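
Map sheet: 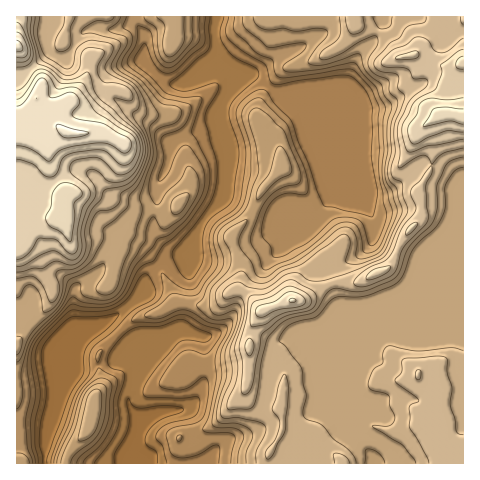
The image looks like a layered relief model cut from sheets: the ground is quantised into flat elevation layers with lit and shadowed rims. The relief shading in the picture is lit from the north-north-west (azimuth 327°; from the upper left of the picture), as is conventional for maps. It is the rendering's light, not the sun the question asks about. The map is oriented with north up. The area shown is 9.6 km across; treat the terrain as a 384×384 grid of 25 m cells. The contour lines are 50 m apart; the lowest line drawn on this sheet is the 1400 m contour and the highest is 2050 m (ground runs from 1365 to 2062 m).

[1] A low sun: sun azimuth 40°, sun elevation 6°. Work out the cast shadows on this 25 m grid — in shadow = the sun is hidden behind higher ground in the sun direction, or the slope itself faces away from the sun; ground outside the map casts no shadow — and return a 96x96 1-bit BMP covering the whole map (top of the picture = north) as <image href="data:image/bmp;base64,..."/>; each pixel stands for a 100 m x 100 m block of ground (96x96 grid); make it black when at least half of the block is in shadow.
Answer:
<image width="96" height="96" href="data:image/bmp;base64,Qk2+BAAAAAAAAD4AAAAoAAAAYAAAAGAAAAABAAEAAAAAAIAEAAATCwAAEwsAAAIAAAAAAAAA////AAAAAAAPwAP////4AHgP/8APxgH////8APAP/8AP7wH////4AOAf/4AH/wD////AAIAf/4AH/wD////gAAA//4AD/wD////wAAB//4AD/gB////8AAD4PwAB/gB////+AABADAAA/gB/////AAAAAAAA/gD/////AAAA4AAAfgD/////AAAD8AAAPwH////AAAAD8AAAPwH///+AAAAH4AAAHwD///+AAAAf/8AAHwD///+AAAAf/8AAHgB///+AAAAf/4AAGAB///+AAAAP/gAAHAA+f/+AAAAB+AAADwA///+AAAAAAAAGD4Af///AAAAAMAAHB4A////AAAAAcAAPh4/////AAAAA4ACPw4/////AAAABgAAP84/////EAAAAAAAP+Qf////PAAAAAAAH/Af///+PgAAAAAAH/gP///+fwEAAAAAD/wP////f8PAAAAAD/4H/////+HgAAAD//8D//////H4AAAD//+D//////38AAAD/f/g////7/3+AAAD/P/wA///x/z/AAAD/P/4AP//g/j/gAAD/H/4wAf/AcD/4AAD/H/x+Af/AAB/8AAD/H/h/AfkAAB/+AAD/HgA/D8AAAA//AAD/PAA/H4AAAAP/gAD//gA+H8AAAAA/gAD//wA+H+AAAAAHgAD//wAcD/gAAAAAAAD//gAYD/wAAAAAAAD/+AAAB/4AAAAAAAAf+AAAB/4AAAA/AAAP8AAAA/wAAAA/gAAP8AACA/wAAAA/wAAP8AAHgfwAAAA/4AAP4AAHgfgAAcA/8AAP4AAHgPAAAfB/8QAP4AAHwEAAAfz/4AAPwAAH4AAAAP//4AAGAGAD4AAAAP//4AAAAPAB4H8BAH//+AAAAPgAwH/D8H//+AAAAPAAwH/j/j///AABAPAAAD/j/j///AAAAPwAAD/x/D//+AAAAP8AAD/x+B//8AB8Af+AAD/g+D//8AD+A/+AAD/gcH//+AD+D/8AAD/wAf///AD+P/8AAD/wAf///wD+f/8AAD/4A////4/+f/8AAD/4A//////+//8AAD/4B//////+//4AAD/4B//////8//4AAD/4B//////4//wAAD/4B/////8B//gBAB/4A////f8DwAADwB/wA////P8DgAAD4B/wAf//+P8DAAAD4A/wAf//8H8AAAAAgA/gAf//4D8AAAAAAAfAcP//+AAAAAAAAAeB/P///gAAAAGAAAIB/////gAAAAeAABwD////8AAAAAcAAD4H////8AAAAAYAAD+P////8AAQAAAAA///////8AAQAAAOB///////94AAAAAfg///////88CAAAA/w////////8/AHAB/w////////8fgHgB/4f//A////gfgDgD/wf//Af/4/ADBjgD/wv//wH/gAACB4AB/g3//8ADgAAAAwAB/gH/8/HwgAAAAgAB/AD/8/n/gAAAAAAB/AD/+fz/gAAAAAAB/AD//f7/AAAAAAPB/AD/+AN+AAAQAAPh/AB/8AA8AAAAAAHA+AB/4AA8AAAA="/>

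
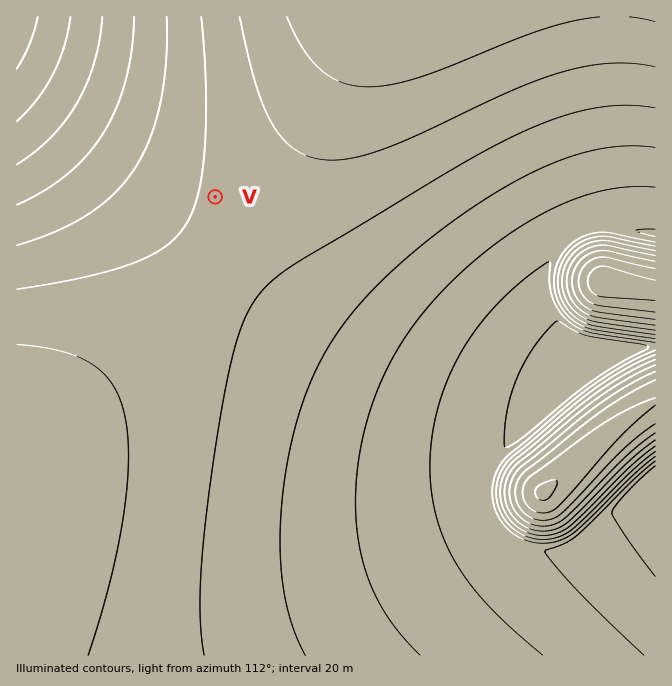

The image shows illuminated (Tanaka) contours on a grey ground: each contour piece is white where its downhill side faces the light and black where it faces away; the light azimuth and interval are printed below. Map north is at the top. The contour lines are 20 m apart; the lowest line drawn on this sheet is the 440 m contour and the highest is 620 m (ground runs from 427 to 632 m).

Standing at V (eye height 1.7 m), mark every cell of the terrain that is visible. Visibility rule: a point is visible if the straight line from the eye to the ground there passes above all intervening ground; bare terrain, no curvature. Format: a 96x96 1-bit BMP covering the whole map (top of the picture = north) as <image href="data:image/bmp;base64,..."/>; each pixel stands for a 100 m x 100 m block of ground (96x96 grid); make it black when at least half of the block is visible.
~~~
<image width="96" height="96" href="data:image/bmp;base64,Qk2+BAAAAAAAAD4AAAAoAAAAYAAAAGAAAAABAAEAAAAAAIAEAAATCwAAEwsAAAIAAAAAAAAA////AAAAAAAAAPAAAAAAAAAAAAAAAPAAAAAAAAAAAAAAAPgAAAAAAAAAAAAAAHwAAAAAAAAAAAAAAHwAAAAAAAAAAAAAAH4AAAAAAAAAAAAAAD8AAAAAAAAAAAAAAD8AAAAAAAAAAAAAAD+AAAAAAAAAAAAAAD/AAAAAAAAAAAAAAB/gAAAAAAAAAAAAAB/gAAAAAAAAAAAAAB/wAAAAAAAAAAAAAA/4AAAAAAAAAAAAAA/8AAAAAAAAAAAAAA//AAAAAAAAAAAAAAf/gAAAAAAAAAAAAAf/4AAAAAAAAAAAAAf/+AAAAAAAAAAAAAf//gAAAAAAAAAAAAP//4AAAAAAAAAAAAP///AAAAAAAAAAAAP///wAAAAAAAAAAAP///8AAAAAAAAAAAH////gAAAAAAAAAAH////4AAAAAAAAAAH////+AAAAAAAAAAH/////wAAAAAAAAAD/////8AAAAAAAAAD//////gAAAAAAAAD//////4AAAAAAAAD///////AAAAAAAAD///////wAAAAAAAB///////+AAAAAAAB////////gAAAAAAB////////4AAAAAAB////////8AAAAAAB/////////AAAAAAA/////////gAAAAAA/////////wAAAAAA/////////4AAAAAA/////////8AAAAAA//////////AAAAAAf/////////gAAAAAf/////////gAAAAAf/////////wAAAAAf/////////+AAAAAf/////////AAAAAAf////////4AAAAAAP////////wAAAAAAP////////gAAAAAAP////////AAAAAAAP////////AAAAAAAP////////AAAAAAAP///////+AAAAAAAP///////+AAAAAAAP///////+AAAAAAAP////////AAAAAAAP////////AAAAAAAP////////AAAAAAAP////////gAAAAAAf////////gAAAAAAf////////wAAAAAA/////////8AAAAAB//////////AAAAA///////////wAB/////////////wA//////////////wD//////////////wD//////////////wD//////////////gD//////////////gD//////////////gD//////////////gD/////gf///////AD/////AH///////AD/////AD///////AD////+AA///////AD////+AAf//////AD////+AAH/////+AD////+AAD/////+AD////8AAB/////+AD////8AAA/////+AD////8AAAf////+AD////8AAAP////8AD////4AAAH////8AD////4AAAD////8AD////4AAAB////8AD////4AAAA////8AD////wAAAAf///8AD////wAAAAP///8AD////gAAAAH///8AD////gAAAAD///8AD////AAAAAB///8AD////AAAAAB///8AD///+AAAAAA///8AA="/>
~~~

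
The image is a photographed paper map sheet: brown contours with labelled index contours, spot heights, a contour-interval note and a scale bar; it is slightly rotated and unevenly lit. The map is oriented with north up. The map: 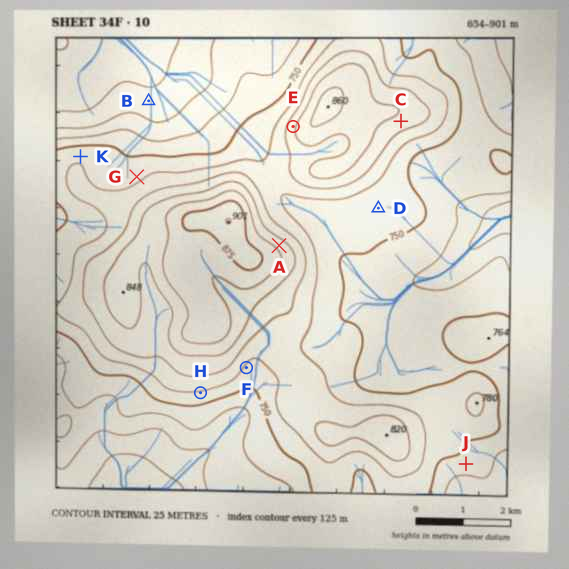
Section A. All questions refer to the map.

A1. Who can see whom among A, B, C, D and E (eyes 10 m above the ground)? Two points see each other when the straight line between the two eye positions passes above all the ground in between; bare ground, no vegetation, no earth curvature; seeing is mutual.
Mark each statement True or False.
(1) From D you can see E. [False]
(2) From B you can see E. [True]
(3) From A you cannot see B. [True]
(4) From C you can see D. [True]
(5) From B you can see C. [False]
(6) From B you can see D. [False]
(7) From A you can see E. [True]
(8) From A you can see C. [True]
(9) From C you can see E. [False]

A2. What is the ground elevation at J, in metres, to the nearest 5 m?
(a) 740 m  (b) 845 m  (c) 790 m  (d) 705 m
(a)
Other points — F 770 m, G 770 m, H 770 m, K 770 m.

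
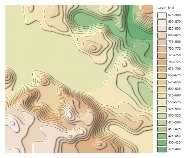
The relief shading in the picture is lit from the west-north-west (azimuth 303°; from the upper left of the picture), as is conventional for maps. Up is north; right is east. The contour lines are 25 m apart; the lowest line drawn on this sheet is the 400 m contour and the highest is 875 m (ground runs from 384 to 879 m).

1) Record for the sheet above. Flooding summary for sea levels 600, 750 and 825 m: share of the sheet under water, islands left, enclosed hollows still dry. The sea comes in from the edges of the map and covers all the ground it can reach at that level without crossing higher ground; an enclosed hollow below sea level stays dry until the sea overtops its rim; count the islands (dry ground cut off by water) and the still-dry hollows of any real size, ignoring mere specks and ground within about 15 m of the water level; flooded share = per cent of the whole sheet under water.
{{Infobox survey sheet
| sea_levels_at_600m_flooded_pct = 65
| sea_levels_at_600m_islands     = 1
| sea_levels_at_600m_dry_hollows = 0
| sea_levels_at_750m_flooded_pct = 82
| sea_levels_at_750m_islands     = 1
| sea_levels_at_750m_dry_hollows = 0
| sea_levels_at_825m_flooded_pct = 93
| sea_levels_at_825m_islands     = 1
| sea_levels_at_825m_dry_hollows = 0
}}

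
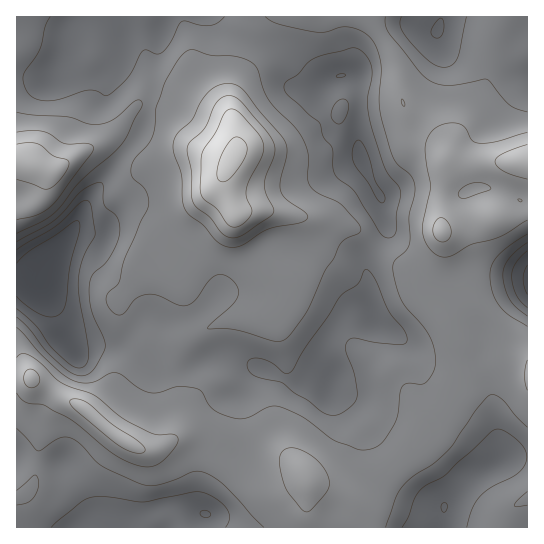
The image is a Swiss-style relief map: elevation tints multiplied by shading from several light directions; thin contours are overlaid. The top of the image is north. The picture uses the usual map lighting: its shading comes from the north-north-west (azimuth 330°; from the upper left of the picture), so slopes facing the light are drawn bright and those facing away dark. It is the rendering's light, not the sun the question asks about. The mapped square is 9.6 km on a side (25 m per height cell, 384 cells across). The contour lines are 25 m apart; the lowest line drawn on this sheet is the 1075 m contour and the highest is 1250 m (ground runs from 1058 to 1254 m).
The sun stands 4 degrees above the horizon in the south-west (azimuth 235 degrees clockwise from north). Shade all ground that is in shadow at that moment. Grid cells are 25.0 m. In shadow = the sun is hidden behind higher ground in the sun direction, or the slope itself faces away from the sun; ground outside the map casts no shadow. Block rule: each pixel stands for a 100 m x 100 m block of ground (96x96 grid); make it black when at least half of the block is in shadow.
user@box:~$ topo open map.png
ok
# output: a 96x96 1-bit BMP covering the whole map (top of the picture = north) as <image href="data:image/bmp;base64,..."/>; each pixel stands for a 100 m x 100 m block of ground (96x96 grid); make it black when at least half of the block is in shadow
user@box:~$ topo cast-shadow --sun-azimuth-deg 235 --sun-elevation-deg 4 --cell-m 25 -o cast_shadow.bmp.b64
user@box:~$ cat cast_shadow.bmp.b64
<image width="96" height="96" href="data:image/bmp;base64,Qk2+BAAAAAAAAD4AAAAoAAAAYAAAAGAAAAABAAEAAAAAAIAEAAATCwAAEwsAAAIAAAAAAAAA////AAAAAAAAAAAAAAAAAAAAAAAAAAAAAAAAAAAAAAAAAAAAAAAAAAAAAAAAAAAAAAAAAAAAAAAAAAAAAAAAAAAAAAAAAAAAAAAAAAAAAAAAAAAAAAAAAAAAAAAAAAAAAAAAAAAAAAAAAAAAAAAAAAAAAAAAAAAAAAAAAAAAAAAAAAAAAAAAAAAAAAAAAAAAAAAAQAAAAAAAAAAAAAAAwAAAAAAAAAAAAAABwAAAAAAAAAAAAAAAAAAAAAAAAACAAAAAAAAAAAAAAAPAAAAAAAAAAAAAAA/gAAAAAAAAAAAAAB/gAAAAAAAAAAAAAH/gAAAAQAAAAAAAAP/AAAAB4AAAAAAAAf+AAAAD4AAAAAAAA/8AAAAH4AAAAAAAB/4AAAAf4AAAAAAAH/wAAAA9wAAAAAAAP/gAAAAQAAAAAAAA//AAAAAAAAAAAAAD/+AAAAAAAAAAAAAP/wAAAAAAAAAAAAAf/wAAAAAAAAAAAAAf/wAAAAAAAAAAAAA//gAAAAAAAAAAAAA//gAAAAAAAAAAAAA//gAAAAAAAAAAAAB//gAAAAAAAAAAAAB//gAAAAAAAAAAAAD//AAAAAAAAAAAAAD//AAAAAAAAAAAAAH/+AAAAAAAAAAAAAP/8AAAAAAAAAAAAAf/4AAAAAAAAAAAAA//wAAAAAAAAAAAAB//wAAAAAAAAAAAAD//wAAAAAAAAAAAAD8HgAAAAAAAAAAAAD8AAAAAAAAAAAAAAD8AAAAAAAAAAAAAAH8AAAAAAAAAAAAAAD8AAAAAAAAAAAAAAD8AAAAAAAAAAAAAAB8AAAAAAAAAAAAAAAcAAAAAAAAAAAAAAAAAAAAAAAAAAAAAAAAAAAAAAAAAAAAAAAAAAAAAAAAAABgAAAAAAAAAAAAAADwAAAAAAAAAAAAAAHwAAAAAAAAAAAAAAPwAAAAAAAAAAAAAAfwAAAAAAAAAAAAAAfwAAAAAAAAAAAPwA/wAAAAAYAAAAAP4A/wAAAAAYAAAAAf4A/gAAAAAAAAAAAP4A/AAAAAAAAAAAAH4A+AAAAAAAAAAAABwAeAAAAAAAAAAAAAAAcAAAAAAAAAAAAAAAAAAAAAAAAAAAAAAAAAAAAAAAAAAAADAAAAAAAADAAAAAAPgAAAAAAAHgAAAAAfxgAAAAAAPwAAAAA//gAAAAAAfwAAAAA//gAAAAAAPwAAAAB//gAAAAAADwAAAAD//gAAAAAAAAAAAAD//wAAAAAAAAAAAAH//wAAAAAAAAAAAAH//wAAAAAAAAAAAAP//4AAAAAAAAAAAAP//4AAAAAAAAAAAAP//8AAAAAAAAAAAAP//8AAAAAAAAAAAAH//+AAAAAAAAAAAAB//+AAAAAAAAAAAAAP/8AAOAAAAAAAAAAAAAAA/AAAAAAAAAAAAAAB/AAAAAAAAAAAAAAD/AAAAAAAAAAAAAAD/AAAAAAAAAAAAAAH/AAAAAAAAAAAAAAH/AAAAAAAAAAAAAAP/AAAAAAAAAAAAAAP+AAAAAAAAAAAAAAP8AAAAAAAAAAAAAAHgAAA="/>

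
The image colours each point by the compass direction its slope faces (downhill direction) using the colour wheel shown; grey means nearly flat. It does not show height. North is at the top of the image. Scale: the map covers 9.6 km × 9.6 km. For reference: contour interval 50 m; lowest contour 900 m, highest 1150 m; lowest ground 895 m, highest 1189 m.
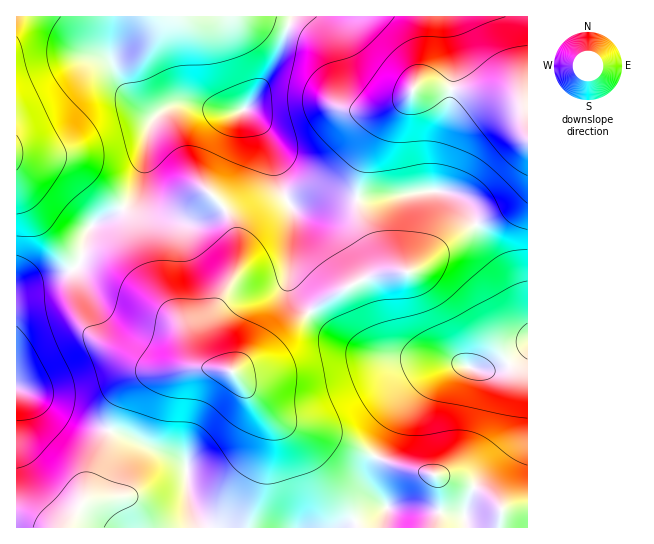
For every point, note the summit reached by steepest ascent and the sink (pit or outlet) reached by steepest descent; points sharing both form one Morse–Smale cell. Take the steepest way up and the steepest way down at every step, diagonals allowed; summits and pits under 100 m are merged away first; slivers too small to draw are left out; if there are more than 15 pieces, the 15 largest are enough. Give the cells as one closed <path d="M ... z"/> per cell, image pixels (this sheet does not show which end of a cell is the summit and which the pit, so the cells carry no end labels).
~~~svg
<path d="M441 191l-84 8 0 8 6 19 13 27 11 14 15 5-16 0-12 3-41 20-16 10-43 43-41 24-18-4-29 0-27 4-21 7-11 10-10 16-8 25 62 25 14 8 3 30 10 35 145 0 42-19 2-2-12-13-4-8 0-15 17-40 20-33 21-19 21-12 16-2 16 6 13-2 18-8 15-14 0-25-19-45-25-38-20-37-11-9z"/><path d="M195 104l-22 1-18 13-7 15-5 38-10 26-16 16-23 11-5 5-10 36-8 6-55 16 0 100 59 33 32 11 4-2 10-32 6-8 11-10 13-6 35-5 29 0 18 4 41-24 43-43 16-10 37-19 16-4 17-1-16-4-11-14-13-27-6-27-38 0-22 6-6 0-3-3-8-19-9-40-11-18-14-16-8 3-13 0z"/><path d="M291 16l-274 0-1 270 55-15 8-6 10-36 5-5 23-11 16-16 10-26 5-38 4-11 7-9 19-9 17 0 30 8 13 0 7-3 14-18 12-21 10-23z"/><path d="M527 16l-96 1-2 36-4 16-14 26-23 23-13 19-11 24-7 28 1 10 28-2 43-6 20 1 10 5 10 13 15 29 25 38 18 44z"/><path d="M430 16l-138 1-13 37-11 21-23 34 15 16 11 18 10 44 10 18 28-6 38-1 3-24 15-37 13-19 23-23 14-26 4-16z"/><path d="M527 348l-14 13-14 7-17 3-16-6-12 0-31 18-22 24-29 59-1 20 4 8 12 13-43 20 183 1z"/><path d="M17 388l-1 139 50 1 21-33 13-32 9-32-34-11z"/><path d="M111 431l-2 0-9 32-13 32-20 32 130 1 0-7-9-28-3-30-14-8z"/>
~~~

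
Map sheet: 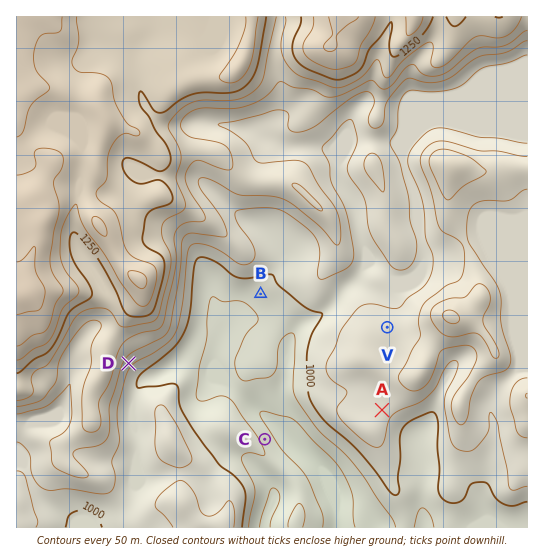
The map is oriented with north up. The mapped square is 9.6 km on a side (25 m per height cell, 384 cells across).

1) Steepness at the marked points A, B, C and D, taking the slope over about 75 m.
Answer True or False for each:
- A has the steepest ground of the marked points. False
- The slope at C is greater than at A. True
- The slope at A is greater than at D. False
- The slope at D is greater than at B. True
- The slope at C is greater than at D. False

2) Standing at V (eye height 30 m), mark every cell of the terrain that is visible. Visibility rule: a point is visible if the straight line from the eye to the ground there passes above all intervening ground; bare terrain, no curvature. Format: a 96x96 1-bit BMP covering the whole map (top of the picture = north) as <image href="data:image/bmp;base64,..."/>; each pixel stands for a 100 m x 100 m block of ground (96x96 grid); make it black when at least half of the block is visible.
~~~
<image width="96" height="96" href="data:image/bmp;base64,Qk2+BAAAAAAAAD4AAAAoAAAAYAAAAGAAAAABAAEAAAAAAIAEAAATCwAAEwsAAAIAAAAAAAAA////AAAAAAAAAAAAMQAAAAAAAAAAAAAAf4AAAAAAAAAAAAAA/4AAAAAAAAAAAAAB8wAAAAAAAAAAAAAB8AAAAAAAAAAAAAAD8AAAAAAAAAAAAAAP8AAAAAAAAAAAAAAP8AAAAAAAAAAAAYAH8AAAAAAAAAAAB4AD+AAAAAAAAAAAHwAB+AAAAAAAAAAAPwAA+AAAAAAAAAAAfwAB+AAAAAAAAAAAf4AD8AAAAAAAAAAAAcAD8AAAAAAAAAAAAeAH8AAAAAAAAAAAAeAH8AAAAAAAAAAAAeAP+AAAAAAAAAAAAeAP/gAAAAAAAAAAA+AP/gAAAAAAAAAAA+Af/gAAAAAAAAAAA/Af+AAAAAAAAAAAA/AfwAAAAAAAAAAAA/g/wAAAAAAAAABgA/g/wAAAAAAAAAHgA/7/wAAAAAAAAAHgAf//4AAAAAAAAADAAf//4AAAAAAAAADgAP//4AAAAAPgAADgAP//8AAAAAfwAAD4AP//+AAAAB/4AAD+AP//+AAAAH/4AMD+AH///gAAAP/4AMD/AH///wAAAP/8AAD/gH///4AAAP/8AAD/gD///8AAAP//AADnwB////AAAP//gABHwA////AAAP//gAAHgAf///gAAP//gAAPgAH///4AAP//gAAPAAD////4Af//AAAPAAD/////wP//AAAeAAD/////4P/+AAAcAAD////58P/+AAAYAAD////x+P//AAAAAAD////w////gAAAAAH/+P/g////gAAAAAH/8H+Af///jAAAAAD/8H+Af8///AAAAAB/4H8AP8///AAAAAA/4H8AH///+AAAABg/wH8AH///+AAAAD//wP8AH///+AAAAH////4AH/8f8AAAAH////4AP/4f8AAIAP////4Af/4f8AAAAP////4A//wf4AAAAP////8D//wP4AAAAP/////f//4PwAAAAP////////4PwAAAABH/////B/4PwAAAAAA////+B/4PwDgAAwAf///8B/wP4fwAAwAP///4D/gf//8Hg4AP///AD/gf//8DwYAf//AAH/gf//8BwYAf/+AAH/gf/H8BwYA//8AAPfA/wAABgYAf/8AAeAA/AAAAgYAf/8AAOAA4AAAAAcAfw4AAOAAAAAAAAOAfgAAA+AAAAAAAAPP/AAAB+AAAAAAAAP/+AAAD+AAAAAAAAPH8AAAH+AAAAAAAAHD8AAAH+AAAAAAAAGD8AAAH+BgAAAAAAGB8AAAD/AgAAAAAAMA/4AAB/AQAAAAAAMAf/4AB/gwAAAAAAPwP/+A9/g4AAAAAAPwH//B//x8AAAAAAPgD//3////4AAAAAHAA///////+AAAAACAAAP//////AAAAAAAAAH//////gAAAAAAAAD//////wAAAAAAAAD//////wAAAAAAAAB+P///54AAAAAAAAB+B///44AAAAAAAAA8AAf388AAAYAAAAA8AAfj88AAB4AAAAA8AAfh/+AAD4AAAAA8AAfx/+AAPwAAAAA8AAfx//AAfwAAAAA8AAPh//AA="/>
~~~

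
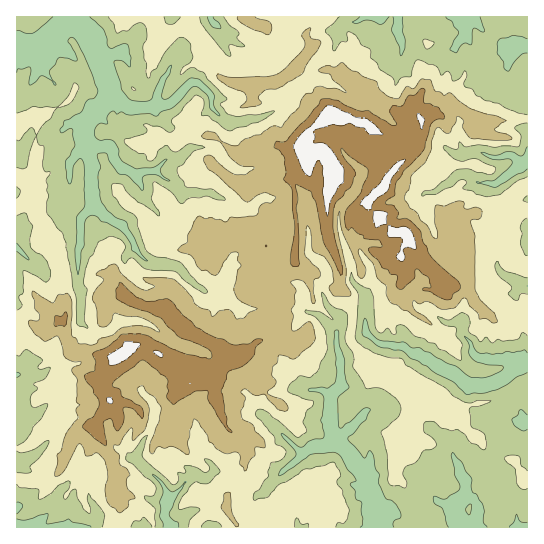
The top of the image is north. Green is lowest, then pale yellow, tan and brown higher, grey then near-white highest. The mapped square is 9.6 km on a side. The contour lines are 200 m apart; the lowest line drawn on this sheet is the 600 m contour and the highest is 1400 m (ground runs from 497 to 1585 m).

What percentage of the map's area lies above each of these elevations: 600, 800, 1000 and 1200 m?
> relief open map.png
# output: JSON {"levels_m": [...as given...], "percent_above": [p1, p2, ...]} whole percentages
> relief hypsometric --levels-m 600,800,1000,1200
{"levels_m": [600, 800, 1000, 1200], "percent_above": [90, 64, 30, 10]}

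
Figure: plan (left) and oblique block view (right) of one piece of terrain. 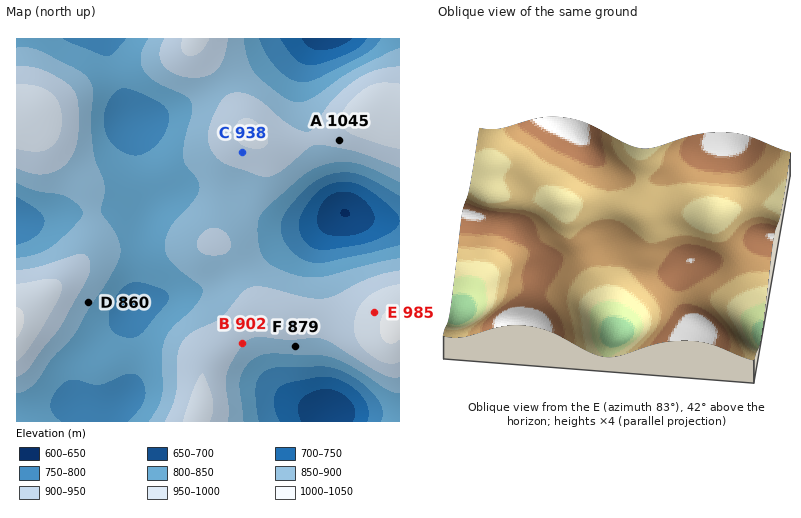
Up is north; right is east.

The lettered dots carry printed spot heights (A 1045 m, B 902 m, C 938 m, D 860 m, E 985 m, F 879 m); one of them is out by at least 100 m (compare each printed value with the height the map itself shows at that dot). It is A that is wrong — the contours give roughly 920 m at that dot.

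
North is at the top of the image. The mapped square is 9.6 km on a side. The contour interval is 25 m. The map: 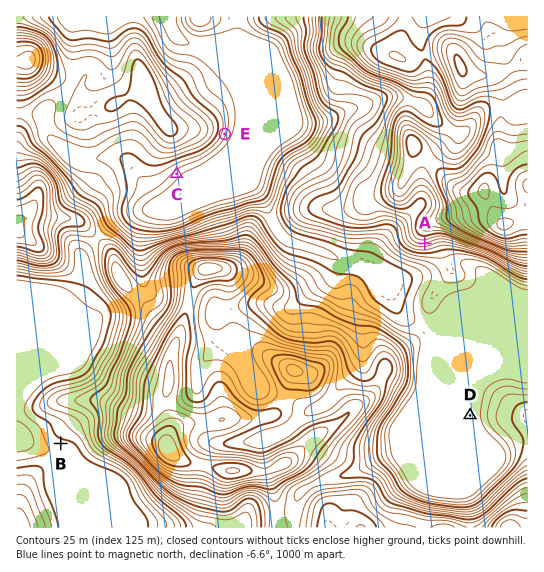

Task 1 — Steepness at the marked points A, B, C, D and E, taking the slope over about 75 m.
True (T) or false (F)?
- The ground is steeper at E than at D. T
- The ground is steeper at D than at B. F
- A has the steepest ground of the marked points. T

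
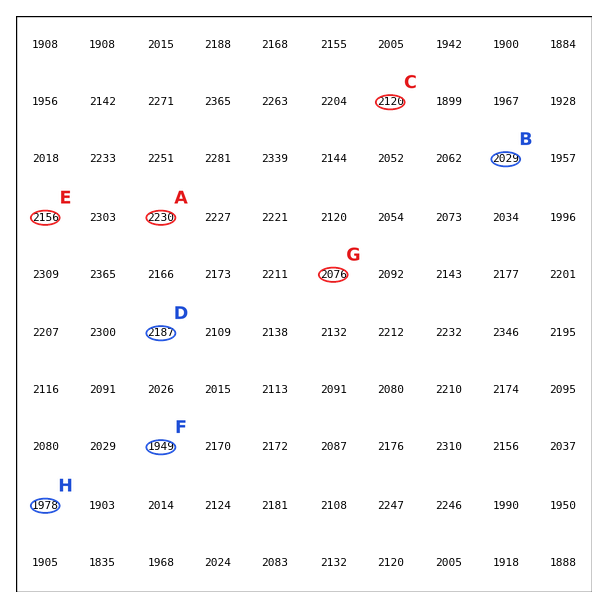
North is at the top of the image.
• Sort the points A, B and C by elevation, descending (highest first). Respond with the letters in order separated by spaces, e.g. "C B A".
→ A C B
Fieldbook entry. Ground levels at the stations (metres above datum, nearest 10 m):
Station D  2190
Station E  2160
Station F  1950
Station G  2080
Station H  1980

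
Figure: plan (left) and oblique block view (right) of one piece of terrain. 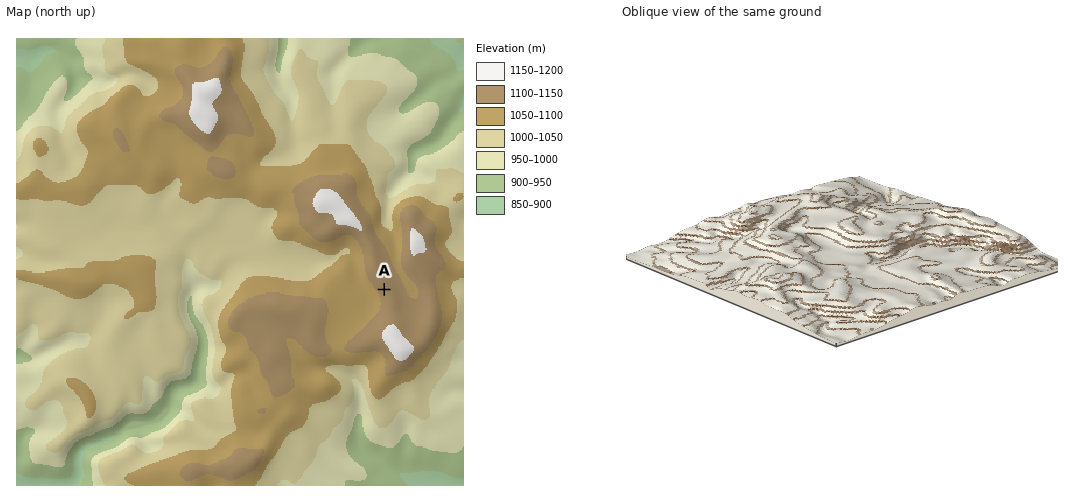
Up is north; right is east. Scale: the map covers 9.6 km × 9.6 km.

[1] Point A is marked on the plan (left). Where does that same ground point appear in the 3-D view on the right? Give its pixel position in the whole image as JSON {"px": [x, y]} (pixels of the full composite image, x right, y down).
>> {"px": [794, 213]}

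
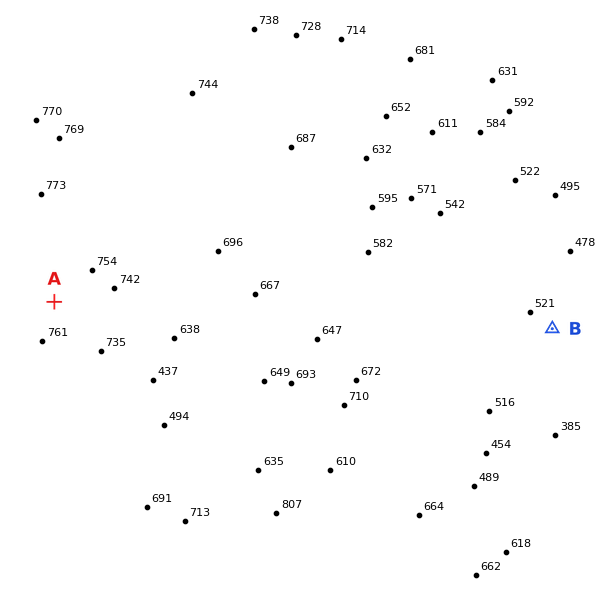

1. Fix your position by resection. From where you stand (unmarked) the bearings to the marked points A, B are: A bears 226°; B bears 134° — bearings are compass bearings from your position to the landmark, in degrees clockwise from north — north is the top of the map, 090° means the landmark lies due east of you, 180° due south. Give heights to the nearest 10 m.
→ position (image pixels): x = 289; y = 75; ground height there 720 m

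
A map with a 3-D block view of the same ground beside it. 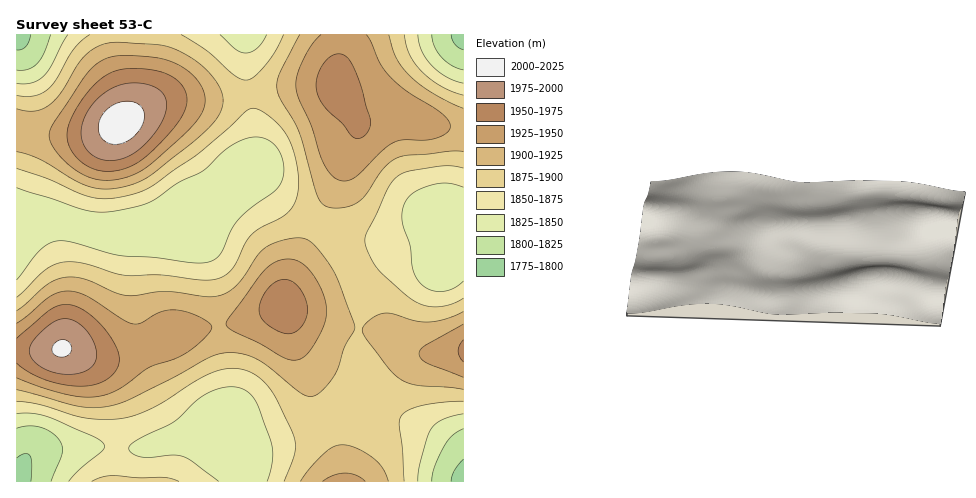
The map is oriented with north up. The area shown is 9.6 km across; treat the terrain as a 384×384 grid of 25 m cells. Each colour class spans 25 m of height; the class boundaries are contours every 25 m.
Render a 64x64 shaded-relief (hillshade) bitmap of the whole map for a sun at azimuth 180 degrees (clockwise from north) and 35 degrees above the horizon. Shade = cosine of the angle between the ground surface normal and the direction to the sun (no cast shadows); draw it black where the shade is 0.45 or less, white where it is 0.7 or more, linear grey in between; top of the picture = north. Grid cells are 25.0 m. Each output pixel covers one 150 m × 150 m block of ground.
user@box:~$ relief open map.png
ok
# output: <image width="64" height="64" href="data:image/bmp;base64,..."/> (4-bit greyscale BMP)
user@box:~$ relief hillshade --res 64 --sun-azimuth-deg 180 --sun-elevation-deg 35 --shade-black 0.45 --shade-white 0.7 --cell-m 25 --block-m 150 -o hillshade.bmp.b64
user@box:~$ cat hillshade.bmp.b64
<image width="64" height="64" href="data:image/bmp;base64,Qk12CAAAAAAAAHYAAAAoAAAAQAAAAEAAAAABAAQAAAAAAAAIAAATCwAAEwsAABAAAAAAAAAAAAAAABEREQAiIiIAMzMzAERERABVVVUAZmZmAHd3dwCIiIgAmZmZAKqqqgC7u7sAzMzMAN3d3QDu7u4A////AId3ZmVVREREREREVVVmZmZ3d2ZmVVVVVVVmZnd4iIiIiHd2ZlVVREREREVVVmZmZ3d3dmZlVVVVVVZmd4iIiIiId3ZmZVVVVVVVVVVmZmZ3d3d3ZmZlVVVVVmZ3iImZmIiHd3ZmZmZmZmZVZmZmZ3d4h3d3ZmZmVVVmZneIiZmZmIiHd3d3d3d3d2ZmZ3d3d4iIh3d3dmZmZmZnd4iJmZmZmYiIiIiIiIiId3d3d3d4iIiIiHd3dmZmZmd3iImZmaqqqZmZmZmZmZmIh3d3d3iIiIiIiId3ZmZmd3eIiZmqu7u7u7uqqqqqmZmIh3d3eIiIiIiIh3d2Zmd3d4iJmqq7zMzMzLu7qqqqmZiIiIiIiIiImYiId3dmd3d4iJmqu8zMzMzMzMu7qqqqmZiIiIiIiImZiIh3d3d3d4iJmqu7zN3d3d3czLu6qqqpmZmIiIiIiZmIiId3d3eIiZmqu7zN3d7d3dzMu7qqqqqpmZmZmZmZmZiIiIiIiIiZqqu7vM3e7u3dzMy7uqqqqqqqqZmZmZmZmIiIiIiIiZmqq7u8zd3u3dzMu7uqqqqqqqqqqqqqqZmZiIiIiIiZmqqru7zN3d3czLuqqqqqqru7u6qqqqqqqZmIiIiIiZmaqqq7vMzMzMy7qqmZmaqqu7u7u7u7qqqqmYiIiIiJmZmaqqq7u7u7u6qZmIiJmaqru7u7u7u7qqqZmIiIiIiZmZmZmqqZqqqpmYiId4iJmqqru7u7u7uqqpmYiIiIiIiIiIiZmYiIiIiId3d3d4iZmqqqq7u7u6qqmZiIiIiIiIh3d3iIZmZnd3d2ZmZ3eIiZmaqqqruqqqmZmYiIiIiId3ZmZmZVVVZmZmZmZmd3eIiJmZmqqqqqmZmZiIiIiId2ZlVVVURERVVVVVVmZnd3d3eIiJmZqqmZmZmIiId3d2ZVVEREMzNERERFVVZmZmZmZnd3iImZmZmZmIiHd3d2ZlVEQzMzMzNERERVVWZmZVVWZmZ3eIiZiIiIiHd3d2ZlVEQzMzMzMzM0REVVVVVVVVVVVmZneIiIh3d3d3dmZlVUQzMzMzMzMzRERVVVVVREREVVVWZ3d3d3d3d3dmZmVVREMzMzMzMzNERFVVVVRERERERVVWZmdmZmZ3d2ZmZVVEREM0RDMzM0RERVVURERERERERVVWZmZmZmd3dmZlVVVUREREQzMzRERERERERERERERFVVVVVWZmZ3d3ZmZmZVVVVVREQzNERERERERERERERVVVVVVVVmZmd3dmZmZmZmZWVVREREREREREREREREVVVVVURVVVZmZ3d3dmd3d3d2ZlVURERERERERERERVVVZmVVREVVVmZnd3d3d3eIiHd2ZVVURERFVVVVVVVVVmZmZlVERVVmZnd3d3d3eIiIh3dmZVVVVVVVVVVVVmZmZmZmVVRFVWZnd3d3d3d3iIiHd3ZmZVZmZmZmZmZmZ3d3ZmVVVVVWZ3d3d3d3d3d3d3d3d2ZmZnd3d3d3d3d3d3dmZVVVVWZ3eIiIiHd3d3d3d3d3d3d3iIiIiIiHd3d3d2ZVVVVVZniImZiIh3d3d3d3iId3iImZmZmZmIiHd3d3ZmVVVVZneJmZmZiId3d3d3iIiIiJmqqqqqqZmIiIh3d2ZVVVZmeImaqZmIiIiIiIiImZmZqru8y7u6qZmIiId3ZmZVZmd4iZqqmZiIiIiIiImZmaq7zMzczMu6qZmIiHd2ZmZmZ3iZmqqZmYiZmZmZmqqqq7zN3d3dzLuqqZmId3ZmZmZniJmZqpmZmZmZmZmaqqu7zN3e7t3cy7uqmYh3d2ZmZneImZmZmZmZmqqqqqqru7zM3d3u3dzMu7qpmId3dmZ3eIiZmZmZqqqqqqqqq7u7vMzN3d3d3MzLu6qZiId3d3eIiZmZmZqqqqu7u7u7u7u7u8zMzMzMzMy7qqmYiIiIiIiJmZmZmqqru7u7u7uqqqqqu7u8zMzMzLu6qpmZmYiIiIiIiJmaqru7u8u7uqqZmZmqqqu7u7zLu7uqqqmZmZmZiIiIiZmqq7u7u7upmZiIiJmZqqq7u7u7u7uqqqqqmZmIiIiImZqqu7u7qqiIh3d4iImZmqqru7u7u6qqqqqpmZiIiIiImZqqqqqZl3d2Zmd3eIiJmZqqqqqqqqqqqqqZmIiIiIiImZmZmIh2ZmZmZmZnd3iImZmqqqqqmZmqqpmZmIiId4iIiId3ZmVVVVVVVVZmZ3eIiZmZmZmZmZmpmZmZiIh3d4d3ZmVVVEREREVVVVVWZneIiIiIiIiZmZmZmZmIiHd3d2ZVRERDM0RERERERFVWZnd3d3d3iIiZmZmYiIiId3d2ZUQzMzMzNERERERERFVWZmd2Znd3eIiIiIiIiId3dmZUQzIiIzNERFVERERERFVVVmZmZmZ3d3iIh4iHd3dmZVQzMiIjM0RFVVRERERERERVVVVVZmZnd3d3d3d3dmZVRDMzMzNERFVVVEREMzMzREREVVVVVmZmZmd3d3d2ZlVEQzMzNERVVVVUREMzMzMzNERFVVVVVVZmZmZnd3ZmVVRERERFVVVVVUREQzMzMzMzREVVVVVVVWZmZmZnZmZlVVVURVZmZlVUREQzMzMzM0REVVVVVVVVVmZmZmZmZmZmVVVVVmZmZVRERDMzMzNEREVVZmZmZVVVVVVWZmZmZmZmZmZnd2ZlVERDMzMzM0REVVVmZmZmZlVVVVVmZmZmZmZmZ3"/>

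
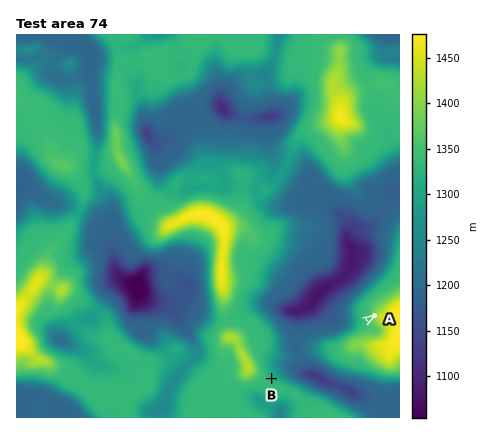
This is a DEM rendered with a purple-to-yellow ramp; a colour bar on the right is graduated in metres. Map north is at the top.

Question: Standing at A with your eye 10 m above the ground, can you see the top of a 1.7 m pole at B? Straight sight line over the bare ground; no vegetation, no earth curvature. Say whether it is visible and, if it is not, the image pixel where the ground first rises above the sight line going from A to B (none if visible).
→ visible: true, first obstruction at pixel None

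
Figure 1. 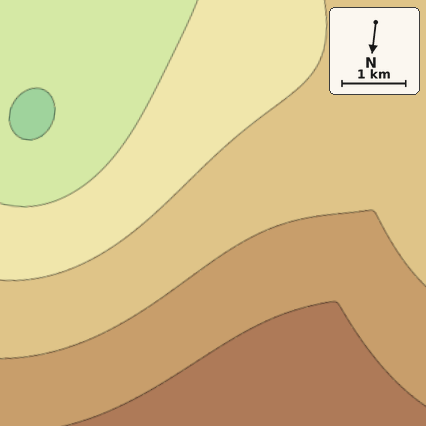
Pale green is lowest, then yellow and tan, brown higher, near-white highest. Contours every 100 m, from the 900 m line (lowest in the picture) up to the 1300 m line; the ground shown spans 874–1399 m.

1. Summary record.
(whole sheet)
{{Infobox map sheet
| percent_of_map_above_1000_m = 83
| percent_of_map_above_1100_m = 64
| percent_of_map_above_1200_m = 36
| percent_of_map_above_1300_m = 14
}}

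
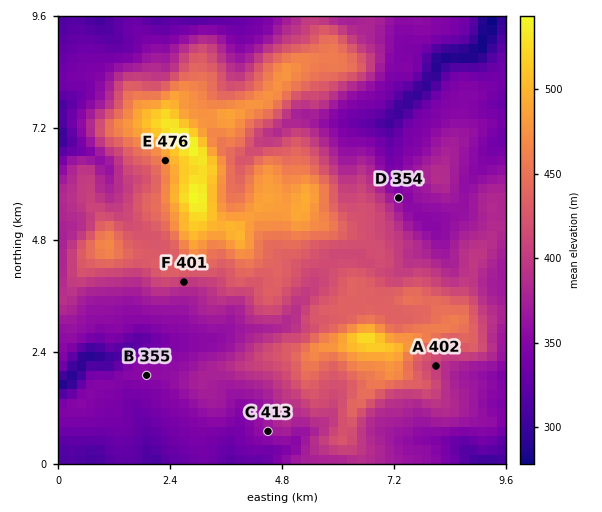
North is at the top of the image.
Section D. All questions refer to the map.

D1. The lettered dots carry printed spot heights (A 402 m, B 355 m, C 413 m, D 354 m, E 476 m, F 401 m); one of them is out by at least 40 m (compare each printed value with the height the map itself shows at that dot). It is C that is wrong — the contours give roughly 363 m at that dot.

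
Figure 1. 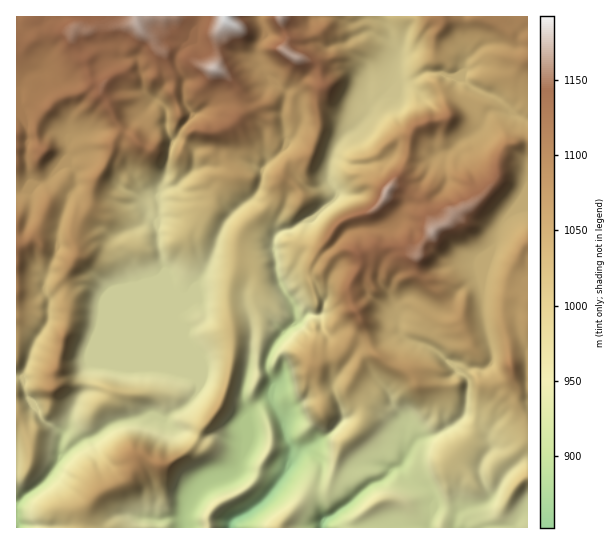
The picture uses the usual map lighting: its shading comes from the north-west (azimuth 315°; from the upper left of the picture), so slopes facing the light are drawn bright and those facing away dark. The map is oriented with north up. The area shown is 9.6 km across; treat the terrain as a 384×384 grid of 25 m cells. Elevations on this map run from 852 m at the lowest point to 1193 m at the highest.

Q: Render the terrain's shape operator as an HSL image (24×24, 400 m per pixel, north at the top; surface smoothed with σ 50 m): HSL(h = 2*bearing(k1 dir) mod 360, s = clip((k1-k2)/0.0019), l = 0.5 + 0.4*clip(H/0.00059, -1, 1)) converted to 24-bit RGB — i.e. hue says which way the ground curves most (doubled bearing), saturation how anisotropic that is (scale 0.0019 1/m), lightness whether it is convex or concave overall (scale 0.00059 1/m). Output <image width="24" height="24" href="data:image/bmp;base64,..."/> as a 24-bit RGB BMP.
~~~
<image width="24" height="24" href="data:image/bmp;base64,Qk32BgAAAAAAADYAAAAoAAAAGAAAABgAAAABABgAAAAAAMAGAAATCwAAEwsAAAAAAAAAAAAAPB6RxpBxorJcsqhRUn5Adms7oYNBNpmHM5LP+UQ5Ak8pSaDK8szWr3JVB2BgljfgxmN0YW5SdZVpWomWollwbnWSwVpZSoNhADwQcrqSrmSu3LDHzn3HSIdaj7VXHolfOW9g9HnZ+8/8B0EkToA/1ZmoqoHCHo9oHM1EyqHglGuobz5ur51jcKxcIV2H50da+KXSBC8lgmyhlLaltFCj4LPKynzejckjGj0cTWs/K2A38bGuFEVFt6SKzkmKXJOGU260SH4rj2N5pUOvjrOWPF2tS7+JQ/Jk8uZkPk6PHFw9X5BLlHbJ3ebupdju+cv/1qr1YcnQR2R48ZmPJE2QVYg5nCiZ2LdzSnRQgoKeS3F9bYu4tpejd2Keak+fr3ZTdN+RqDB4RDmDVYkmDkcQqKYiVSsfNisc/2NQSY4RSVdrf9pUVBCQ3liRAG4F83KVv3nCUnhuelp6XY4vNoMqvX+HX1h8np59grwj/1YjGEZR2rHFqVyxWXYzXnE9P49gLmmG/8zPDC4/ZNpWXCZjZBx47vLZBSxNv6V8iEt+SyYoiblnR7lvmSg4fF5qkr1xYAGA9u/VLIbkL6fTqrrjqZjkmIzWm4G3L11n/9m2AQdju+VBIxRH7PVkndUa1XqSYY9scTFmndjUhLDCsbXlChDCg2GuTdlCC3V469q8NqcdRlQybl4/c3BTenVefXVtbWl6ZrUv7AD+/BZOFgIy5PXWvm3DOrdZrzWTkM7dqdTWjsvNLwQOZ78kMBh9o/yODpOytWFV+8qLM1Fhf39/f39/f39/f39/eV59U5Z/8ZJUPdwcAGTC79zgkWKnvnOeXtBzUH5hcls8bBgicIa4rdi2FR931ok/wYB3E2Jk+uPRIzxif39/f39/f39/fXyAXnWPsXGm0mxpxWxjF4JnLH4E0g9joi4yleuPTklxim+Xdn6aoLSNS62aRsS7n1l/bsRnJiN57unFKzJgeH1+f39/f39/fYB+XF92o7tqkEJln658dja2kSJoAIVk6PXMszM1PmJfdXdPkYFIW796gECntaxobniPvclnPit52NJgezhdSGpLa3pld350hXJxVXF4qXtopWBprs2ZPQ1RZcxoGWam8+K9uD27hTOYY1C1oOfSZ3qvdkp8XHKkjodzx2IyHIR879HQZYDEcWuljWePSIWTjXtdcJtiO118vbmTqL6JTxOUQFrC2ldYKK44y4qdX02hx9mgZ4kkOlwxdHFgTmp7wH+ExIXeNXTLr9JWoWphPWV0fqKxTTKaxqyytpqQGUVbzrudmHpKDJGEOWfI/8ziG7Reu1lsUVK5sGCh8rS+filuKoo5QG1ufMR+hTKz0Yh2NJeuuGp6f6O3W5uOQjdnnZV5poOIMaWaOcpI0ImxtSaZDlUAAGU6/cz//4ztJ2MuR4ODiYjF477o15KfHEo+VIdSQVR807GaMU9y0rF8QIR0fFFCOmNslp1kkndss3Z8OoIwk0gcQ5av9fPWDmKLHiwHXjME+dLXN6ulObJ2okqX6KzK126VKGJcpK02MoUtg1Kd3KiWkC1ylE9HQYclb4whO547pXJ9pb7MDDyS6MTE471ODBMncZPFSNK685l7tlhzm1KWOW2PYGCo9tvVHSZtJiDjwdb1SWCCUV1w5I2bc0S61vXdADb+NiV7f5M/gXc/OoB9IatJ9tbVC0ZoQLCKyVTbG3cp5rJdT2JDSnhNUXdx77+qbSaI2y14hXsnbFJlTHNs07BLc97M0H1KFAAz69D7t6vmkcG4TYCZPYaQXZhD+aJsM2ZgKFBBvXTi+9DthESqQ643SnJjUaVLq2DFeFaK3pCxN1xfhEZsq+idOVRDqDp4q/8+DDADhZNJw5KBi2/FP2WvUC9/9uJ/MFZmZXt4MXE3H5ce/DTq+dLpaE6OV6RieU5Bb4R+Z5Rso3DHhZnNwZ1aljuHXBh2LPSByoyPW29FitmWTF5/lzZbMD989eXWG01va3h9dH56QnJ8XdVkq0VEnzNQjkNCgZiAbolrcWN1fV1uaLRhvFyvgjDOwWl4SDbGabHG2vHmZkuGXzFVmzY9Wduxq+V8qDmYT25sa35/bkmU3tcnZ4o0WYShmG+BonWDpH6hV1NukbNzjodSdl1Ufz5JhsSUSYybeVlQzYk2eWYsCT930Pveec9Bi2QguTWZe3yxX2N8Nzdh1sZ2cll9V4J2jolRdqhbjmmEZH2guLh0kG6ufWyij8O3fmKhfZOkPFV21ZefuPHGFQIxzvCZOWeH3aGNYEWSiYtRe1yWNCyR6Nq4YHC6eWCygbS1cJWa"/>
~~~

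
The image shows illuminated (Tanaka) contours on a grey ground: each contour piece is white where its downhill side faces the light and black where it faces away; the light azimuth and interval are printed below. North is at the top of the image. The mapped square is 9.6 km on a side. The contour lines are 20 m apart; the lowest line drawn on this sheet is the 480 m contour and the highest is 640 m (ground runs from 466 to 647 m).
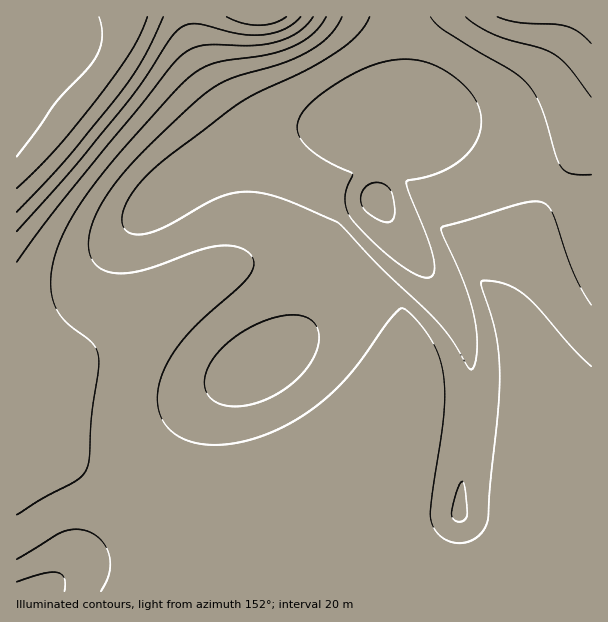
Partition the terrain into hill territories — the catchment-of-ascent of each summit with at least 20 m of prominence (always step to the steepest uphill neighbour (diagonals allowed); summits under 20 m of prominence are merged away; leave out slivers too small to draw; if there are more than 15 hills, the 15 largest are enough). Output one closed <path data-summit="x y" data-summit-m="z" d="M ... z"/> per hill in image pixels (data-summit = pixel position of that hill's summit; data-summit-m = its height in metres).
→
<path data-summit="377 198" data-summit-m="647" d="M591 16l-575 1 1 356 25-1 29-11 45-25 91-59 20-9 30-8 34 0 17 4 25 7 23 11 30 20 22 22 14 26 5 15 1 28-2 21-5 14-25 18-61 40-42 20-51 20-8 13-5 16-3 23 1 14 365-1z"/><path data-summit="260 363" data-summit-m="612" d="M291 260l-34 0-30 8-45 24-99 63-41 17-25 1-1 61 10 6 79 40 65 38 36 10 40-5 36-12 33-15 50-28 51-35 6-8 6-32-1-28-5-15-14-26-36-32-39-21z"/><path data-summit="29 591" data-summit-m="611" d="M17 434l0 158 209-1 0-13 6-35 8-15 6-5-40 5-29-6-19-10-53-32z"/>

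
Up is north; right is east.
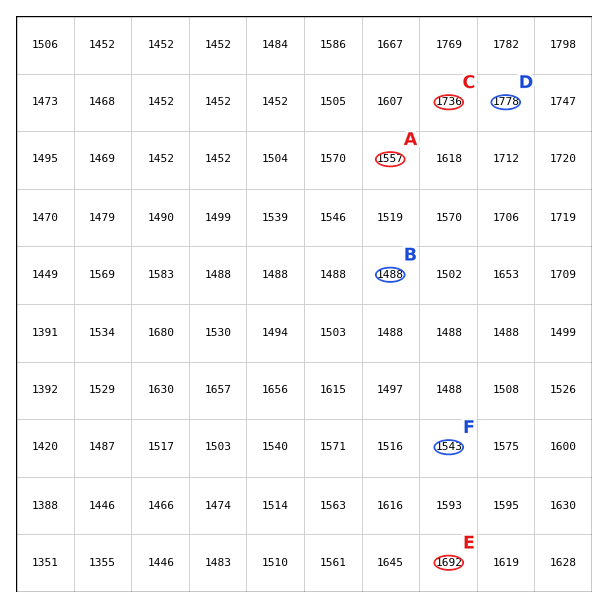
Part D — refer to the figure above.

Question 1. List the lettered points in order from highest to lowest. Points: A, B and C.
C A B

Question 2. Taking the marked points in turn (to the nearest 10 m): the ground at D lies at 1780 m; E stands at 1690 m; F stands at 1540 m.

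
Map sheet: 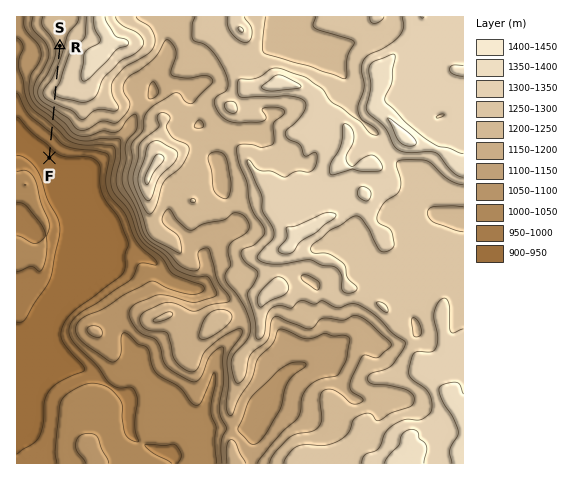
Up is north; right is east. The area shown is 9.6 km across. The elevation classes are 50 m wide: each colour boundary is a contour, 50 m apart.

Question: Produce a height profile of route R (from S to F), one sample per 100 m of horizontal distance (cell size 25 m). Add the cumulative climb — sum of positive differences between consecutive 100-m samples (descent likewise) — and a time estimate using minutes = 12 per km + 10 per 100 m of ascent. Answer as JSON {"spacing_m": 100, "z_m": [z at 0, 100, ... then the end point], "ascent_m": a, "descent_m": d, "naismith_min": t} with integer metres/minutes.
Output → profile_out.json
{"spacing_m": 100, "z_m": [1225, 1224, 1228, 1237, 1248, 1261, 1270, 1278, 1287, 1298, 1305, 1294, 1264, 1223, 1178, 1131, 1087, 1049, 1020, 996, 978, 963, 949, 936, 926, 925], "ascent_m": 81, "descent_m": 380, "naismith_min": 37}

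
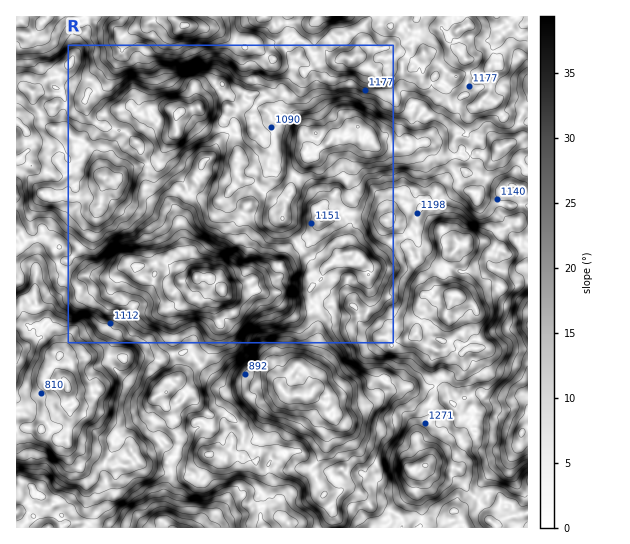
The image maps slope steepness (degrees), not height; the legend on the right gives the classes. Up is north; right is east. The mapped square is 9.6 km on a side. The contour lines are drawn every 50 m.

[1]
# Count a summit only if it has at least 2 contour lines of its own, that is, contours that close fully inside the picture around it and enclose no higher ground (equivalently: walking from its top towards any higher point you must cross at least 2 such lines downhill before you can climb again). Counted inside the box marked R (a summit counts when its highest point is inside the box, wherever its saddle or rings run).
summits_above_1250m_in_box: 3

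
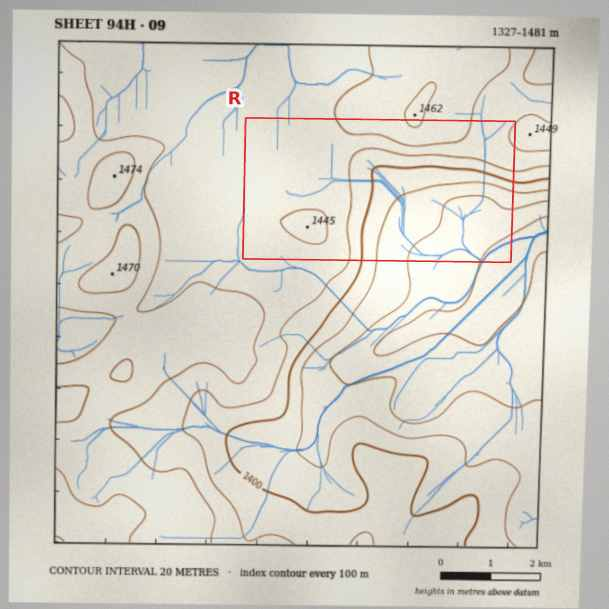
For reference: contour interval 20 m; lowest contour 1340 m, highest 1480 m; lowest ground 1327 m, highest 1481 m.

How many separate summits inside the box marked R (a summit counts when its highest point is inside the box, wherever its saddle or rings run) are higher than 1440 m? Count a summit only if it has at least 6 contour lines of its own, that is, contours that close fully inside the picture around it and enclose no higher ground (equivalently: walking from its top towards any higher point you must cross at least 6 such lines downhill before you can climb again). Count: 0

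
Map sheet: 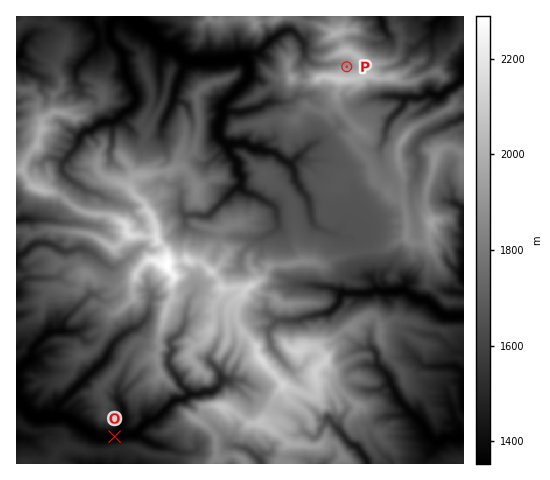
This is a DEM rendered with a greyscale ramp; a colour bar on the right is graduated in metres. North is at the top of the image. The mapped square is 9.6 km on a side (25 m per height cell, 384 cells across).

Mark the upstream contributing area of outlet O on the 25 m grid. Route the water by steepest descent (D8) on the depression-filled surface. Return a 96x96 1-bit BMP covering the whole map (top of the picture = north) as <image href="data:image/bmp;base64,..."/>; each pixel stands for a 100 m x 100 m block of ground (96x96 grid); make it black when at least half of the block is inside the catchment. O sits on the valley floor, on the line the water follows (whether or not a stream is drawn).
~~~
<image width="96" height="96" href="data:image/bmp;base64,Qk2+BAAAAAAAAD4AAAAoAAAAYAAAAGAAAAABAAEAAAAAAIAEAAATCwAAEwsAAAIAAAAAAAAA////AAAAAAAAAAAAA8AAAAAAAAAAAAAAP+AAAAAAAAAAAAAP/+AAAAAAAAAAAAf//+AAAAAAAAAAAAf//+AAAAAAAAAAAAf//+AAAAAAAAAAAAf//8AAAAAAAAAAAAf//8AAAAAAAAAAAA///wAAAAAAAAAAAB///gB4AAAAAAAAAB///wD4AAAAAAAAAB///wP8AAAAAAAAAB/////+AAAAAAAAAB/////+AAAAAAAAAD//////AAAAAAAAAD//////AAAAAAAAAD//////gAAAAAAAAB//////gAAAAAAAAA//////AAAAAAAAAAf////+AAAAAAAAAAP////8AAAAAAAAAAP////4AAAAAAAAAAH////4AAAAAAAAAAD////wAAAAAAAAAAD////wAAAAAAAAAAB////gAAAAAAAAAAAD///AAAAAAAAAAAAB///AAAAAAAAAAAAB//+AAAAAAAAAAAAB//8AAAAAAAAAAAAB//8AAAAAAAAAAAAA//4AAAAAAAAAAAAA//4AAAAAAAAAAAAA//4AAAAAAAAAAAAAf/8AAAAAAAAAAAAAf/8AAAAAAAAAAAAAf/+AAAAAAAAAAAAAf/+AAAAAAAAAAAAAf/AAAAAAAAAAAAAAP+AAAAAAAAAAAAAAP+AAAAAAAAAAAAAAf8AAAAAAAAAAAAAA/4AAAAAAAAAAAAAAfgAAAAAAAAAAAAAAAAAAAAAAAAAAAAAAAAAAAAAAAAAAAAAAAAAAAAAAAAAAAAAAAAAAAAAAAAAAAAAAAAAAAAAAAAAAAAAAAAAAAAAAAAAAAAAAAAAAAAAAAAAAAAAAAAAAAAAAAAAAAAAAAAAAAAAAAAAAAAAAAAAAAAAAAAAAAAAAAAAAAAAAAAAAAAAAAAAAAAAAAAAAAAAAAAAAAAAAAAAAAAAAAAAAAAAAAAAAAAAAAAAAAAAAAAAAAAAAAAAAAAAAAAAAAAAAAAAAAAAAAAAAAAAAAAAAAAAAAAAAAAAAAAAAAAAAAAAAAAAAAAAAAAAAAAAAAAAAAAAAAAAAAAAAAAAAAAAAAAAAAAAAAAAAAAAAAAAAAAAAAAAAAAAAAAAAAAAAAAAAAAAAAAAAAAAAAAAAAAAAAAAAAAAAAAAAAAAAAAAAAAAAAAAAAAAAAAAAAAAAAAAAAAAAAAAAAAAAAAAAAAAAAAAAAAAAAAAAAAAAAAAAAAAAAAAAAAAAAAAAAAAAAAAAAAAAAAAAAAAAAAAAAAAAAAAAAAAAAAAAAAAAAAAAAAAAAAAAAAAAAAAAAAAAAAAAAAAAAAAAAAAAAAAAAAAAAAAAAAAAAAAAAAAAAAAAAAAAAAAAAAAAAAAAAAAAAAAAAAAAAAAAAAAAAAAAAAAAAAAAAAAAAAAAAAAAAAAAAAAAAAAAAAAAAAAAAAAAAAAAAAAAAAAAAAAAAAAAAAAAAAAAAAAAAAAAAAAAAAAAAAAAAAAAAAAAAAAAAAAAAAAAAAAAAAAAAAAAAAAAAAAAAAAAAAAAAAAAAAAAAAAAAAAAAAAAAAAAAAAAAAA="/>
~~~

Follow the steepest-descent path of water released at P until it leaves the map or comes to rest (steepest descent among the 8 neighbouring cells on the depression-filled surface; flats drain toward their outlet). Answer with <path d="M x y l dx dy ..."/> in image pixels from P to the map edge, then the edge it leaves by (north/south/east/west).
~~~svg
<path d="M347 67l-1-4-13 0-1 1-14 0-2-1-3 0-8-8-1-13-11-11-8 0-5 2-3 3-5 3-14 14-7 0-5 3-5 0-2 1-3 0-4 3-14 0-1 1-29 0-13-12-2-1-5 0-1-1-1 1-5-3-14-16-7-4-8-8"/>
exit: north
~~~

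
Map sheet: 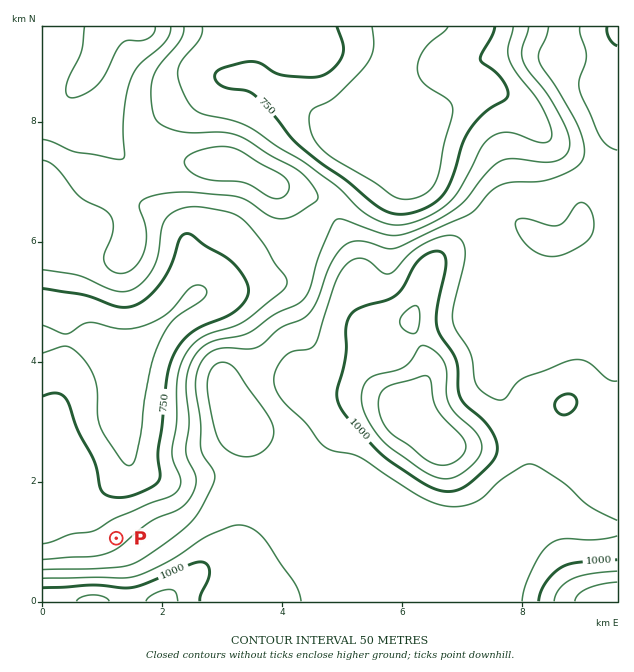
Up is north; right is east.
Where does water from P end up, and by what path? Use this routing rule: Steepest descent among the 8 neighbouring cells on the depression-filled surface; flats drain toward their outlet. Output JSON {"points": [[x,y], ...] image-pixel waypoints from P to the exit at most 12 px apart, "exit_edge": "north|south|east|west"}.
{"points": [[116, 538], [104, 526], [97, 514], [97, 502], [107, 490], [119, 478], [127, 466], [127, 454], [127, 442], [127, 430], [127, 418], [127, 406], [115, 394], [103, 382], [94, 370], [86, 358], [74, 346], [62, 340], [50, 340], [43, 340]], "exit_edge": "west"}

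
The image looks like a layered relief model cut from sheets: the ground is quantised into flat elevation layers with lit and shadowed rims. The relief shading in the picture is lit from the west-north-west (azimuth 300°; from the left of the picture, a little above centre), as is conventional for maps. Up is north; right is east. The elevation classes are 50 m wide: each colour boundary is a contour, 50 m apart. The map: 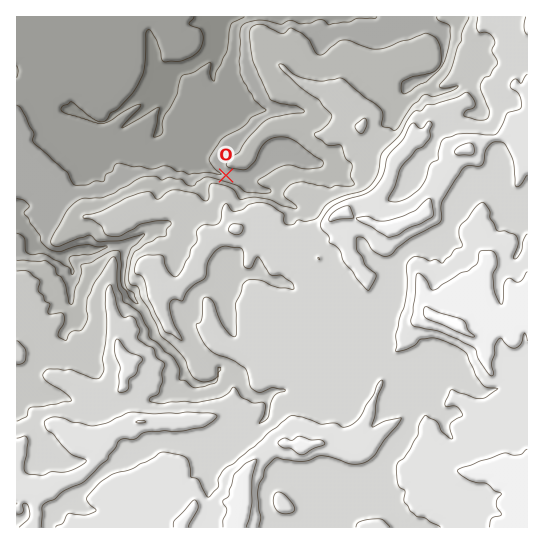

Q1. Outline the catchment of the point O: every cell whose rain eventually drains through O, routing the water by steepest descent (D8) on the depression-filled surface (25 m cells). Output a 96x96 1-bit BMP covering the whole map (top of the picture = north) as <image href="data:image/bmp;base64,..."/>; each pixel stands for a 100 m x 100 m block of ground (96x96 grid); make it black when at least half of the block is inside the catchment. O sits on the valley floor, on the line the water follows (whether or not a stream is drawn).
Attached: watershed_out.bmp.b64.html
<image width="96" height="96" href="data:image/bmp;base64,Qk2+BAAAAAAAAD4AAAAoAAAAYAAAAGAAAAABAAEAAAAAAIAEAAATCwAAEwsAAAIAAAAAAAAA////AAAAAAAAAAAAAAAAAAAAAAAAAAAAAAAAAAAAAAAAAAAAAAAAAAAAAAAAAAAAAAAAAAAAAAAAAAAAAAAAAAAAAAAAAAAAAAAAAAAAAAAAAAAAAAAAAAAAAAAAAAAAAAAAAAAAAAAAAAAAAAAAAAAAAAAAAAAAAAAAAAAAAAAAAAAAAAAAAAAAAAAAAAAAAAAAAAAAAAAAAAAAAAAAAAAAAAAAAAAAAAAAAAAAAAAAAAAAAAAAAAAAAAAAAAAAAAAAAAAAAAAAAAAAAAAAAAAAAAAAAAAAAAAAAAAAAAAAAAAAAAAAAAAAAAAAAAAAAAAAAAAAAAAAAAAAAAAAAAAAAAAAAAAAAAAAAAAAAAAAAAAAAAAAAAAAAAAAAAAAAAAAAAAAAAAAAAAAAAAAAAAAAAAAAAAAAAAAAAAAAAAAAAAAAAAAAAAAAAAAAAAAAAAAAAAAAAAAAAAAAAAAAAAAAAAAAAAAAAAAAAAAAAAAAAAAAAAAAAAAAAAAAAAAAAAAAAAAAAAAAAAAAAAAAAAAAAAAAAAAAAAAAAAAAAAAAAAAAAAAAAAAAAAAAAAAAAAAAAAAAAAAAAAAAAAAAAAAAAAAAAAAAAAAAAAAAAAAAAAAAAAAAAAAAAAAAAAAAAAAAAAAAAAAAAAAAAAAAAAAAAAAAAAAAAAAAAAAAAAAAAAAAAAAAAAAAAAAAAAAAAAAAAAAAAAAAAAAAAAAAAAAAAAAAAAAAAAAAAAAAAAAAAAAAAAAAAAAAAAAAAAAAAAAAAAAAAAAAAAAAAAAAAAAAAAAAAAAAAAAAAAAAAAAAAAAAAAAAAAAAAAAAAAAAAAAgAAAAAAAAAAAAAADwAAAAAAAAAAAAAAH4AAAAAAAAAAAAAAf8AAAAAAAAAAAAAB/8AAAAAAAAAAAAEB/8AAAAAAAAAAAAOB/4AAAAAAAAAAAAPB/8AAAAAAAAAAAAfj//AAAAAAAAAAAAf///gAAAAAAAAAAAf///4AAAAAAAAAAAf///+AAAAAAAAAAAf////AAAAAAAAAAAf////gAAAAAAAAAAf////wAAAAAAAAAAf////wAAAAAAAAAAP////wAAAAAAAAAAH////wAAAAAAAAAAB////gAAAAAAAAAAA////AAAAAAAAAAAA///+AAAAAAAAAAAAf//+AAAAAAAAAAAAP//4AAAAAAAAAAAAH+B4AAAAAAAAAAAAB4AAAAAAAAAAAAAAAAAAAAAAAAAAAAAAAAAAAAAAAAAAAAAAAAAAAAAAAAAAAAAAAAAAAAAAAAAAAAAAAAAAAAAAAAAAAAAAAAAAAAAAAAAAAAAAAAAAAAAAAAAAAAAAAAAAAAAAAAAAAAAAAAAAAAAAAAAAAAAAAAAAAAAAAAAAAAAAAAAAAAAAAAAAAAAAAAAAAAAAAAAAAAAAAAAAAAAAAAAAAAAAAAAAAAAAAAAAAAAAAAAAAAAAAAAAAAAAAAAAAAAAAAAAAAAAAAAAAAAAAAAAAAAAAAAAAAAAAAAAAAAAAAAAAAAAAAAAAAAAAAAAAAAAA="/>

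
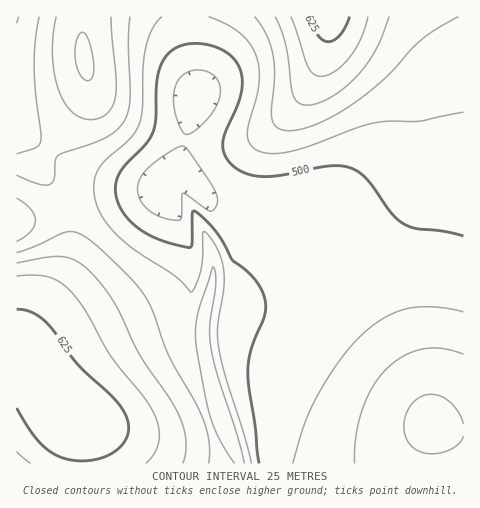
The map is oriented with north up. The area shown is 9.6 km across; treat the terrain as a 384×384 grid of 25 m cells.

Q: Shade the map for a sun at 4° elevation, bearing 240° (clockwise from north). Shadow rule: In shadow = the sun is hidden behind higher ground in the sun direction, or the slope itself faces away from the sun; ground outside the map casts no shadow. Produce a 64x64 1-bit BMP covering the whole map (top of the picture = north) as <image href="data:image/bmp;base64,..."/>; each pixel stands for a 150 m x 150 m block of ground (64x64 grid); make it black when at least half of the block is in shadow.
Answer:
<image width="64" height="64" href="data:image/bmp;base64,Qk0+AgAAAAAAAD4AAAAoAAAAQAAAAEAAAAABAAEAAAAAAAACAAATCwAAEwsAAAIAAAAAAAAA////AAAAAAAAAAAA4AAAAAAAAADwAAAAAAAAAfgAAAAAAAAB/AAAAAAAAAH8AAAAAAAAA/wAAAAAAAAD/AAAAAAAAAP8AAAAAAAAB/gAAAAAAAAH+AAAAAAAAAfwAAAAAAAAD/AAAAAAAAAP4AAAAAAAAA/gAAAAAAAAD8AAAAAAAAAfgAAAAAAAAB+AAAAAAAAAH4AAAAAAAAAfAAAAAAAAAB8AAAAAAAAAHwAAAAAAAAAfAAAAAAAAAA8AAAAAAAAADwAAAAAAAAAPAAAAAAAAAA8AAAAAAAAADwAAAAAAAAAPgAAAAAAAAA+AAAAAAAAAD4AAAAAAAAAPgAAAAAAAAA+AAAAAAAAAH4AAAAAAAAAfAAAAAAAAAD4AAAAAAAAAPAAAAAAAAAB4AAAAAAAAAHAAAAAAAAAAwAAAAAAAAACAAAAAAAAAAAAAAAAAAAAAAAAAAAAAAAAAAAAAAAAAAAAAAAAAAAAAAAAAAAAAAAAAAAAAAAAAAAAAAAAAAAAAAAAAAAAAAAAAAAAAAAAAAAAAAAAAAAAgAAAAAAAAAPgAAAAAAAAA+AAAAAAAAAH8AAAAAAAAAfwAAAAAAAAD+AAAAAAAAAP4AAAAAAAAA/AAAAAAAAADwAAAAAAAAAAAAAAAAAAAAAAAAAAAAAAAAAAAAAAAAAAAAAAAAAAAAAAAAAAAAA=="/>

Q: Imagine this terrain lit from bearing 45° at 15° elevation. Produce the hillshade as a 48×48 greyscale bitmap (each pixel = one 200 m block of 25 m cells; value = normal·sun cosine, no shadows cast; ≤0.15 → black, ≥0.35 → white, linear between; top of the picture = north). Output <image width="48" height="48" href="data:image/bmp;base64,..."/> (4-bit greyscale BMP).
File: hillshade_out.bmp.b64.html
<image width="48" height="48" href="data:image/bmp;base64,Qk32BAAAAAAAAHYAAAAoAAAAMAAAADAAAAABAAQAAAAAAIAEAAATCwAAEwsAABAAAAAAAAAAAAAAABEREQAiIiIAMzMzAERERABVVVUAZmZmAHd3dwCIiIgAmZmZAKqqqgC7u7sAzMzMAN3d3QDu7u4A////AERFVWZ3eIiZmqq5Rv+6mZmZmZmZmZmZmERVVmd3iImZqqu4Sf+6mZmZmZmZmZmZiFVWZneIiZmqq7umXf2qmZmZmZmZmZmYiFVmd3iJmaqru7ulf/yqmZmZmZmZmZmIiGZneImZqqu7vMyFr/upmZmZmZmZmZiIiGZ3iJmqq7vMzMt279qpmZmZmZmZmYiId2d4iZqru8zMzMpY/8qZmZmZmZmZmYiHd3eImaqrvMzMzMha/6qZmZiZmZmZmIh3d3iImaq7vMzMzLdd/amZmIiJmZmYiId3d4iJmqq7zMzMzKV/+5mZmIiImZmIiId3doiJmqu7vMzMy5SP6pmZiIiIiIiIiHd3ZoiZmqu7u8y7u3Sv2pmYiIiIiIiIiHd2ZomZqqu7u7u7umW/yZmYiIiIiIiIh3d2ZpmZqqu7u7u7qWXOuZmIiIiIiIiIh3d2Zpmaqqu7u7u6qWa9uZmIiIiIiIiIh3d3Zpmqqru7u7u6qWa9uZmYiIiIiIiIh3d3dpmqqru7u7uqqXatuZmZmIiIiIiIh3d3d6qqq7u7u7u6qoacypmZmYiIiIiIh3d3d6qqu7u7u7u6qoaMypmZmZiIiIiIh3d3d7u7u7u7u7u7qpd825mZmZiIiIiIiHd3d8u7u7vMy7u7upZs65mZmZmIiIiIiHd3d8y7u7zMzMu7u6Zt+5mZmZmIiIiIiId3d8u7u7vMzMzLu5Vu+5mZmZiIiIiIiIh3d7qqq7vMzMzMu4Sf6pmZmZiIiIiIiIiHd5mZmqvMzMzMumTPyZmZmYiIiIiIiIiIiHd3iau8zdzMuUf/qZmZmIiIiIiIiIiIiFVmeau8zMzLp1z7mIiIiIiIiId3d4iIiERWeKq8zMy7lo/IiIiIiIiIh3d3d3iIiDRWiaq7zLuqhsyHd3d3d3d3d3d3d3iIiEVniaq7u7qpeKdmZmZ3d3d3d3d3d3iIiGeImZqqqqmYeHZlVWZmZ3d3d3d3d3eIiIiJmZmZmZiId2ZVVVVmZmd3d3d3d3eIiIiZiIiIiIiId2ZVVVVWZmZ3d3d3d3eIiJiIiHd3iIiIh3ZmVVVVZmZnd3d3d3eIiIiId3d3eImZmId2ZlVVZmZmd3d3d3eIiIh3ZmZneJqqqZh3ZmZmZmZnd3d3d3iIiIh2ZVZniau7upmHdmZmZmZnd3d3d3iIiId2VVZomrzMupmHdmZmZmZnd3d3d3iIiHdlVVZ4q8zMupiHZmZVVWZnd3d3d4iIiHZlVVaJvN3Muph2ZlVVVVZnd4iIiIiIiHZVVWeKvN3LqYdmZVVVVVZneIiIiIiIiGZVVWebzdzLqHdlVVVERFVneIiIiIiIiGZVVWirzdy6mHZlVUREREVniJmYiIiIiGZVVnmrzMuph3ZVVEREREVniJmZmIiIiGZVVnmszMuph2ZVVERDM0RXiZmZmIiIiGZVVomrzLqYh2ZVVURDMzRXiaqpmYiIiGZVZomry7qYd2ZlVURDMzRXiaqqmYiIiGZVZomru7qYd2ZlVURDMzRXiaqqmYiIiA=="/>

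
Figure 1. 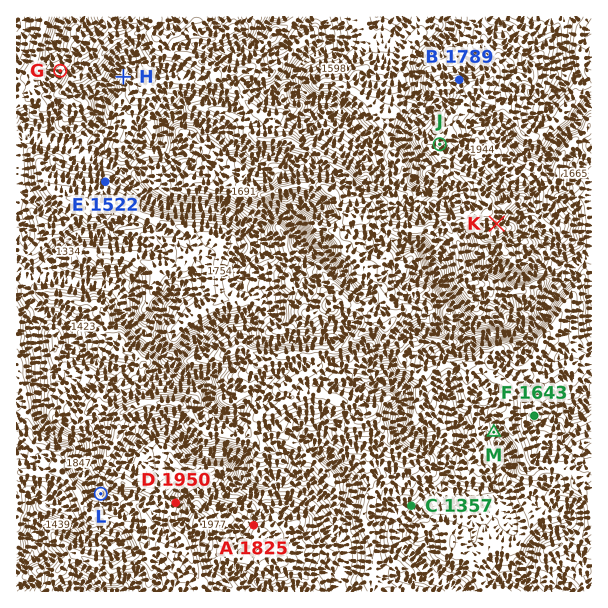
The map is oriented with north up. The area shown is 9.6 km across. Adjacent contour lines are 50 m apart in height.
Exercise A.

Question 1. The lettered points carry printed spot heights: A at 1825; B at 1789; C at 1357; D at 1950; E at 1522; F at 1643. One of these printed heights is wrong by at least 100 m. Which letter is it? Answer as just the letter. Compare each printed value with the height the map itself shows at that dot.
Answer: A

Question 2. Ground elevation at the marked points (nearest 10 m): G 1630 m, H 1630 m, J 1980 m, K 2200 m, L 1750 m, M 1690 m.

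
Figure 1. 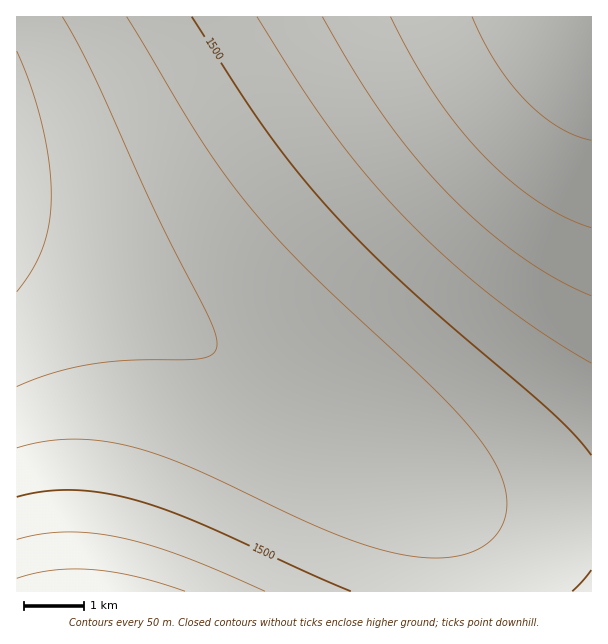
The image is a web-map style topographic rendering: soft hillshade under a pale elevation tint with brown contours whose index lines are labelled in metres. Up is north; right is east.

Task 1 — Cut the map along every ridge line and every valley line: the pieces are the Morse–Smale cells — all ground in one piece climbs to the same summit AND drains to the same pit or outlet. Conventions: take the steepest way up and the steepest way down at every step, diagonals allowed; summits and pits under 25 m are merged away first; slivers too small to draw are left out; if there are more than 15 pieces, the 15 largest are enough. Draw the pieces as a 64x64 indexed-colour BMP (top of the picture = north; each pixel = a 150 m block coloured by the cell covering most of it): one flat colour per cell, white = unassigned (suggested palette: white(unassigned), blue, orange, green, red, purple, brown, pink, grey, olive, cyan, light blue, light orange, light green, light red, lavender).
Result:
<image width="64" height="64" href="data:image/bmp;base64,Qk12CAAAAAAAAHYAAAAoAAAAQAAAAEAAAAABAAQAAAAAAAAIAAATCwAAEwsAABAAAAAAAAAA////ALR3HwAOf/8ALKAsACgn1gC9Z5QAS1aMAMJ34wB/f38AIr28AM++FwDox64AeLv/AIrfmACWmP8A1bDFACIiIiIiIiIiIiIiIiIiIiIiIiIiIiIiIiERERERERERIiIiIiIiIiIiIiIiIiIiIiIiIiIiIiIiIREREREREREiIiIiIiIiIiIiIiIiIiIiIiIiIiIiIiIhERERERERESIiIiIiIiIiIiIiIiIiIiIiIiIiIiIiIiERERERERERIiIiIiIiIiIiIiIiIiIiIiIiIiIiIiIiIREREREREREiIiIiIiIiIiIiIiIiIiIiIiIiIiIiIiIhERERERERESIiIiIiIiIiIiIiIiIiIiIiIiIiIiIiIhERERERERERIiIiIiIiIiIiIiIiIiIiIiIiIiIiIiIiEREREREREREiIiIiIiIiIiIiIiIiIiIiIiIiIiIiIiERERERERERESIiIiIiIiIiIiIiIiIiIiIiIiIiIiIiIRERERERERERIiIiIiIiIiIiIiIiIiIiIiIiIiIiIiIREREREREREREiIiIiIiIiIiIiIiIiIiIiIiIiIiIiIRERERERERERESIiIiIiIiIiIiIiIiIiIiIiIiIiIiERERERERERERERIiIiIiIiIiIiIiIiIiIiIiIiIiIiEREREREREREREREiIiIiIiIiIiIiIiIiIiIiIiIiIhERERERERERERERESIiIiIiIiIiIiIiIiIiIiIiIiIhERERERERERERERERIiIiIiIiIiIiIiIiIiIiIiIiIREREREREREREREREREiIiIiIiIiIiIiIiIiIiIiIiIRERERERERERERERERESIiIiIiIiIiIiIiIiIiIiIiERERERERERERERERERERIiIiIiIiIiIiIiIiIiIiIiEREREREREREREREREREREiIiIiIiIiIiIiIiIiIiIhERERERERERERERERERERESIiIiIiIiIiIiIiIiIiIhERERERERERERERERERERERIiIiIiIiIiIiIiIiIiIREREREREREREREREREREREREiIiIiIiIiIiIiIiIiIRERERERERERERERERERERERESIiIiIiIiIiIiIiIiERERERERERERERERERERERERERIiIiIiIiIiIiIiIiEREREREREREREREREREREREREREiIiIiIiIiIiIiIhERERERERERERERERERERERERERESIiIiIiIiIiIiIhERERERERERERERERERERERERERERIiIiIiIiIiIiIREREREREREREREREREREREREREREREiIiIiIiIiIiIRERERERERERERERERERERERERERERESIiIiIiIiIiERERERERERERERERERERERERERERERERIiIiIiIiIhEREREREREREREREREREREREREREREREREiIiIiIiIhERERERERERERERERERERERERERERERERESIiIiIiIRERERERERERERERERERERERERERERERERERIiIiIiEREREREREREREREREREREREREREREREREREREiIiIhERERERERERERERERERERERERERERERERERERESIiIRERERERERERERERERERERERERERERERERERERERIiERERERERERERERERERERERERERERERERERERERERERERERERERERERERERERERERERERERERERERERERERERERERERERERERERERERERERERERERERERERERERERERERERERERERERERERERERERERERERERERERERERERERERERERERERERERERERERERERERERERERERERERERERERERERERERERERERERERERERERERERERERERERERERERERERERERERERERERERERERERERERERERERERERERERERERERERERERERERERERERERERERERERERERERERERERERERERERERERERERERERERERERERERERERERERERERERERERERERERERERERERERERERERERERERERERERERERERERERERERERERERERERERERERERERERERERERERERERERERERERERERERERERERERERERERERERERERERERERERERERERERERERERERERERERERERERERERERERERERERERERERERERERERERERERERERERERERERERERERERERERERERERERERERERERERERERERERERERERERERERERERERERERERERERERERERERERERERERERERERERERERERERERERERERERERERERERERERERERERERERERERERERERERERERERERERERERERERERERERERERERERERERERERERERERERERERERERERERERERERERERERERERERERERERERERERERERERERERERERERERERERERERERERERERERERERERERERERERERERERERERERERERERERERERERERERERERERERERERERERERERERERERERERERERERERERERERERERERERERERERERERERERERERERERERERERERERERERERERERERERERERERERERERERERERERERERERERERERERERERERERERERERERERERERERERERERERERERERERERERERERERERERERERERERERERERERERERERERERERERERERERERERERERERERERERERERERERERER"/>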